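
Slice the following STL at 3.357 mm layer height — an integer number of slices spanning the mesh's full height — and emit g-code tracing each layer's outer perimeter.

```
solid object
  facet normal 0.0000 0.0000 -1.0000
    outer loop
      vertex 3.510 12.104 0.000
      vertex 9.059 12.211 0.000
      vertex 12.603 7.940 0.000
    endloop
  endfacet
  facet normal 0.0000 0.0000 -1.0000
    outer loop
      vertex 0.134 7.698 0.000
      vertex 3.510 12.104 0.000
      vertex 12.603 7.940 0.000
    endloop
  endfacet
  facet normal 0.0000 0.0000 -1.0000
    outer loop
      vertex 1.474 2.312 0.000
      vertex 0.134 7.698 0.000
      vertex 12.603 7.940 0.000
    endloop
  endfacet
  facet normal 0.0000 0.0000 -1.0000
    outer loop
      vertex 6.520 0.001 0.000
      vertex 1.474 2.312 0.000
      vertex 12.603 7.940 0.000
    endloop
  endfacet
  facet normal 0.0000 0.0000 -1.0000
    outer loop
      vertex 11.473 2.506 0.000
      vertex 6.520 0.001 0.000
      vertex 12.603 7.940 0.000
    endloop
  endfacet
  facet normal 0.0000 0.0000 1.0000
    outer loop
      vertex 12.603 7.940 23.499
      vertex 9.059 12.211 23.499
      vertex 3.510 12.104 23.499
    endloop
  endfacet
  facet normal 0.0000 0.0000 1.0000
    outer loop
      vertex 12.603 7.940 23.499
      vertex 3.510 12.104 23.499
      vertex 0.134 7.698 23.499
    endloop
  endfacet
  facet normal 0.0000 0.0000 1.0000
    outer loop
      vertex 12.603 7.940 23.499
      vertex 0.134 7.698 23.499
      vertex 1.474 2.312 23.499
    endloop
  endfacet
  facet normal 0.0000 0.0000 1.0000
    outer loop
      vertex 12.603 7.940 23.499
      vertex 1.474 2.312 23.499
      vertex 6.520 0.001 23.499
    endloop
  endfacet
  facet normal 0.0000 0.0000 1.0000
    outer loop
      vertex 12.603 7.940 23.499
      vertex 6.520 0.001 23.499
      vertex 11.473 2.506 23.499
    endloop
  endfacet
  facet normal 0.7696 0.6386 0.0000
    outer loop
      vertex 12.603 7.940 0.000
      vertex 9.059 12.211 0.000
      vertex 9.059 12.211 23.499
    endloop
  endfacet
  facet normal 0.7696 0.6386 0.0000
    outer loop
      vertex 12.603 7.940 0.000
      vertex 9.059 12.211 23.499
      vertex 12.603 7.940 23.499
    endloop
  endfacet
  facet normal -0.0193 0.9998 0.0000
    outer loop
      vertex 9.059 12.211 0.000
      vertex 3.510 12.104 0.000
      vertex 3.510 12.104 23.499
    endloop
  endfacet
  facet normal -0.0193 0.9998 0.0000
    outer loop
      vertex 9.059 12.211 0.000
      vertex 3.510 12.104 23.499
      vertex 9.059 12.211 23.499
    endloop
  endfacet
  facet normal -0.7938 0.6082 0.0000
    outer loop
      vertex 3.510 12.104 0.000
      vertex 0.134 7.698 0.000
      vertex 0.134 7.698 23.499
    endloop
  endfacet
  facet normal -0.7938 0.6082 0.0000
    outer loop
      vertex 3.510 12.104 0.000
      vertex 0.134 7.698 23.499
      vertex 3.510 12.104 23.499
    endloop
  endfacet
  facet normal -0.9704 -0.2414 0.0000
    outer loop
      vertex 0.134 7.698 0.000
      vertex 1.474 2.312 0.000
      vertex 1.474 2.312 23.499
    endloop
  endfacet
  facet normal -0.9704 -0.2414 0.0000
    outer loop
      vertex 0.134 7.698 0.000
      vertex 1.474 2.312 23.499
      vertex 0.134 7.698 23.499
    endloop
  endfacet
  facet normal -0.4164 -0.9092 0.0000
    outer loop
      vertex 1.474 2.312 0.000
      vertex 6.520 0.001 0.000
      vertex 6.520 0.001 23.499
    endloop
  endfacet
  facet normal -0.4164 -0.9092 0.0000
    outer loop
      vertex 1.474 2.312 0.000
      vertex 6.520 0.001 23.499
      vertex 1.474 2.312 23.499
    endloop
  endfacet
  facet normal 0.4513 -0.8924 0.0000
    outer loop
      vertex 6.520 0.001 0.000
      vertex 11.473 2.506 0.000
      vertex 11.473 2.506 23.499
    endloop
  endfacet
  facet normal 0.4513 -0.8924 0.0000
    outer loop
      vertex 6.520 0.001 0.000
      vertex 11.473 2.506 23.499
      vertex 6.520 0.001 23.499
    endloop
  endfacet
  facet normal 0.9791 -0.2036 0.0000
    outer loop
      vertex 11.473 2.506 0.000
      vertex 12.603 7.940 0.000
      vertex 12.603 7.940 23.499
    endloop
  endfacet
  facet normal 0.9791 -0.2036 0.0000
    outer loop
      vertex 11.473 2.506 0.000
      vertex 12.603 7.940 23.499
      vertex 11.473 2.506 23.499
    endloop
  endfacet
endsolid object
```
; perimeter-only toolpath
G21 ; units = mm
G90 ; absolute positioning
G28 ; home
; layer 1
G0 Z3.357
G0 X12.603 Y7.940
G1 X9.059 Y12.211
G1 X3.510 Y12.104
G1 X0.134 Y7.698
G1 X1.474 Y2.312
G1 X6.520 Y0.001
G1 X11.473 Y2.506
G1 X12.603 Y7.940
; layer 2
G0 Z6.714
G0 X12.603 Y7.940
G1 X9.059 Y12.211
G1 X3.510 Y12.104
G1 X0.134 Y7.698
G1 X1.474 Y2.312
G1 X6.520 Y0.001
G1 X11.473 Y2.506
G1 X12.603 Y7.940
; layer 3
G0 Z10.071
G0 X12.603 Y7.940
G1 X9.059 Y12.211
G1 X3.510 Y12.104
G1 X0.134 Y7.698
G1 X1.474 Y2.312
G1 X6.520 Y0.001
G1 X11.473 Y2.506
G1 X12.603 Y7.940
; layer 4
G0 Z13.428
G0 X12.603 Y7.940
G1 X9.059 Y12.211
G1 X3.510 Y12.104
G1 X0.134 Y7.698
G1 X1.474 Y2.312
G1 X6.520 Y0.001
G1 X11.473 Y2.506
G1 X12.603 Y7.940
; layer 5
G0 Z16.785
G0 X12.603 Y7.940
G1 X9.059 Y12.211
G1 X3.510 Y12.104
G1 X0.134 Y7.698
G1 X1.474 Y2.312
G1 X6.520 Y0.001
G1 X11.473 Y2.506
G1 X12.603 Y7.940
; layer 6
G0 Z20.142
G0 X12.603 Y7.940
G1 X9.059 Y12.211
G1 X3.510 Y12.104
G1 X0.134 Y7.698
G1 X1.474 Y2.312
G1 X6.520 Y0.001
G1 X11.473 Y2.506
G1 X12.603 Y7.940
; layer 7
G0 Z23.499
G0 X12.603 Y7.940
G1 X9.059 Y12.211
G1 X3.510 Y12.104
G1 X0.134 Y7.698
G1 X1.474 Y2.312
G1 X6.520 Y0.001
G1 X11.473 Y2.506
G1 X12.603 Y7.940
M2 ; end

The solid is a regular 7-sided prism (a cylinder approximated with 7 flat sides), circumscribed radius ≈ 6.4 mm, height ≈ 23.5 mm. Slicing at Δz = 3.357 mm — 7 equal slices spanning the solid's height, so layer i sits at z = i·h/7 — gives 7 non-empty perimeters. Each is a 7-segment closed polygon; G0 lifts to the layer z and rapids to the start vertex, then G1 traces the edges.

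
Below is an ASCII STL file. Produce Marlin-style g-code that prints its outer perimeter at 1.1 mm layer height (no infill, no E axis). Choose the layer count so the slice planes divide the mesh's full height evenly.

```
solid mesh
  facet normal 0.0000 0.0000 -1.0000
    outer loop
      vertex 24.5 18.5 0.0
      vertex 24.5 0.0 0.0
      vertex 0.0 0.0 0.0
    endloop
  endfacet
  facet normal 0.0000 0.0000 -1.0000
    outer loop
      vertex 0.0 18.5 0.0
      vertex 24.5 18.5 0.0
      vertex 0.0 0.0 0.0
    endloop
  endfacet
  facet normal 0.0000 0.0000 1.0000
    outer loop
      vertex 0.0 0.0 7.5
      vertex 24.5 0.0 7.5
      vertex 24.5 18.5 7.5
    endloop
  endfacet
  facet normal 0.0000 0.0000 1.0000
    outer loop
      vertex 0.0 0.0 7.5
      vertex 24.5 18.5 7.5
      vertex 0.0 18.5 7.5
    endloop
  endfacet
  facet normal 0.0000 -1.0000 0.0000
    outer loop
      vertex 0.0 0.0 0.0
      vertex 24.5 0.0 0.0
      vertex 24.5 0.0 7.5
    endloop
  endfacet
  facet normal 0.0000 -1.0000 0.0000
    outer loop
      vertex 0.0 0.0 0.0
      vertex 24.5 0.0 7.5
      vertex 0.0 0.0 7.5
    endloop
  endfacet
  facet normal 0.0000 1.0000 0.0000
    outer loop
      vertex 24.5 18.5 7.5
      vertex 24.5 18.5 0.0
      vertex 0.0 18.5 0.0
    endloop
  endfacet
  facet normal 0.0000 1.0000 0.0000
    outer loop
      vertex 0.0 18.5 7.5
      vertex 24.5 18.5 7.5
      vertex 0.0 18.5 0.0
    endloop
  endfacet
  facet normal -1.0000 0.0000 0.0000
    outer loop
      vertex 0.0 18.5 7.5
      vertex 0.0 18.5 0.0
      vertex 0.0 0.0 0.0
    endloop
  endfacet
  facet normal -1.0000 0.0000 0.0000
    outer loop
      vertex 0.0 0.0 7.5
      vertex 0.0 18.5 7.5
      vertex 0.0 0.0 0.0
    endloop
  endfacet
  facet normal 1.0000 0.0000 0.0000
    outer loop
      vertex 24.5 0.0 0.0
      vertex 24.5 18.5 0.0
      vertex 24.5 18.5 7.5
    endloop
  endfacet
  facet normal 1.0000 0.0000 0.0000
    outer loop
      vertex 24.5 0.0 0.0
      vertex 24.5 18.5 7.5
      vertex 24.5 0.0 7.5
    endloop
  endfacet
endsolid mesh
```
; perimeter-only toolpath
G21 ; units = mm
G90 ; absolute positioning
G28 ; home
; layer 1
G0 Z1.1
G0 X0.0 Y0.0
G1 X24.5 Y0.0
G1 X24.5 Y18.5
G1 X0.0 Y18.5
G1 X0.0 Y0.0
; layer 2
G0 Z2.1
G0 X0.0 Y0.0
G1 X24.5 Y0.0
G1 X24.5 Y18.5
G1 X0.0 Y18.5
G1 X0.0 Y0.0
; layer 3
G0 Z3.2
G0 X0.0 Y0.0
G1 X24.5 Y0.0
G1 X24.5 Y18.5
G1 X0.0 Y18.5
G1 X0.0 Y0.0
; layer 4
G0 Z4.3
G0 X0.0 Y0.0
G1 X24.5 Y0.0
G1 X24.5 Y18.5
G1 X0.0 Y18.5
G1 X0.0 Y0.0
; layer 5
G0 Z5.4
G0 X0.0 Y0.0
G1 X24.5 Y0.0
G1 X24.5 Y18.5
G1 X0.0 Y18.5
G1 X0.0 Y0.0
; layer 6
G0 Z6.4
G0 X0.0 Y0.0
G1 X24.5 Y0.0
G1 X24.5 Y18.5
G1 X0.0 Y18.5
G1 X0.0 Y0.0
; layer 7
G0 Z7.5
G0 X0.0 Y0.0
G1 X24.5 Y0.0
G1 X24.5 Y18.5
G1 X0.0 Y18.5
G1 X0.0 Y0.0
M2 ; end

The solid is a rectangular box, roughly 24.5 × 18.5 mm footprint and 7.5 mm tall. Slicing at Δz = 1.1 mm — 7 equal slices spanning the solid's height, so layer i sits at z = i·h/7 — gives 7 non-empty perimeters. Each is a 4-segment closed polygon; G0 lifts to the layer z and rapids to the start vertex, then G1 traces the edges.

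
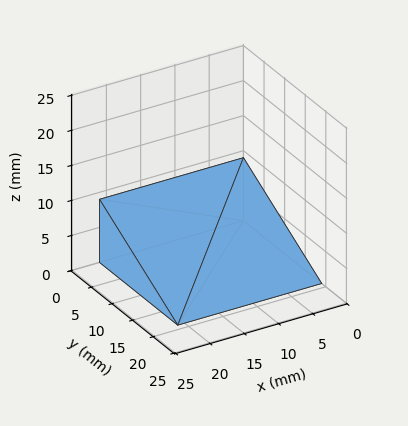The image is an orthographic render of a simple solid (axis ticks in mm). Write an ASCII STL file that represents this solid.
Reading the render: the shape is a wedge (ramp): 21 × 19 mm base, rising to 9 mm along the y=0 edge and sloping linearly to z=0 at y=19 (dimensions read to the nearest mm from the axis ticks). For the STL, each face is triangulated and given an outward normal.

solid part
  facet normal 0.0000 0.0000 -1.0000
    outer loop
      vertex 21.0 19.0 0.0
      vertex 21.0 0.0 0.0
      vertex 0.0 0.0 0.0
    endloop
  endfacet
  facet normal 0.0000 0.0000 -1.0000
    outer loop
      vertex 0.0 19.0 0.0
      vertex 21.0 19.0 0.0
      vertex 0.0 0.0 0.0
    endloop
  endfacet
  facet normal 0.0000 -1.0000 0.0000
    outer loop
      vertex 0.0 0.0 0.0
      vertex 21.0 0.0 0.0
      vertex 21.0 0.0 9.0
    endloop
  endfacet
  facet normal 0.0000 -1.0000 0.0000
    outer loop
      vertex 0.0 0.0 0.0
      vertex 21.0 0.0 9.0
      vertex 0.0 0.0 9.0
    endloop
  endfacet
  facet normal 0.0000 0.4281 0.9037
    outer loop
      vertex 0.0 0.0 9.0
      vertex 21.0 0.0 9.0
      vertex 21.0 19.0 0.0
    endloop
  endfacet
  facet normal 0.0000 0.4281 0.9037
    outer loop
      vertex 0.0 0.0 9.0
      vertex 21.0 19.0 0.0
      vertex 0.0 19.0 0.0
    endloop
  endfacet
  facet normal -1.0000 0.0000 0.0000
    outer loop
      vertex 0.0 0.0 9.0
      vertex 0.0 19.0 0.0
      vertex 0.0 0.0 0.0
    endloop
  endfacet
  facet normal 1.0000 0.0000 0.0000
    outer loop
      vertex 21.0 0.0 0.0
      vertex 21.0 19.0 0.0
      vertex 21.0 0.0 9.0
    endloop
  endfacet
endsolid part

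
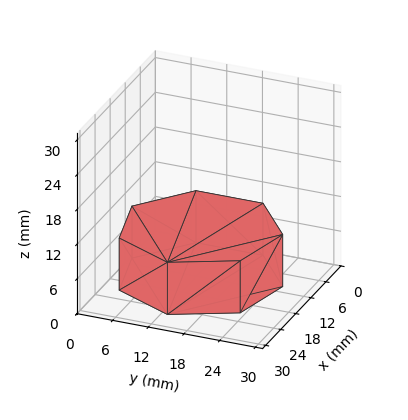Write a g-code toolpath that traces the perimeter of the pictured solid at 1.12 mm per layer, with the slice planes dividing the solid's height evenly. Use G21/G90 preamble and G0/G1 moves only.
Reading the render: the shape is a regular 7-sided prism (a cylinder approximated with 7 flat sides), circumscribed radius ≈ 13 mm, height ≈ 9 mm (dimensions read to the nearest mm from the axis ticks). For the g-code, the solid's height is divided into equal slices at the stated Δz and each level perimeter traced with G1 moves after a G0 lift.

; perimeter-only toolpath
G21 ; units = mm
G90 ; absolute positioning
G28 ; home
; layer 1
G0 Z1.12
G0 X26.00 Y13.00
G1 X21.11 Y23.16
G1 X10.11 Y25.67
G1 X1.29 Y18.64
G1 X1.29 Y7.36
G1 X10.11 Y0.33
G1 X21.11 Y2.84
G1 X26.00 Y13.00
; layer 2
G0 Z2.25
G0 X26.00 Y13.00
G1 X21.11 Y23.16
G1 X10.11 Y25.67
G1 X1.29 Y18.64
G1 X1.29 Y7.36
G1 X10.11 Y0.33
G1 X21.11 Y2.84
G1 X26.00 Y13.00
; layer 3
G0 Z3.38
G0 X26.00 Y13.00
G1 X21.11 Y23.16
G1 X10.11 Y25.67
G1 X1.29 Y18.64
G1 X1.29 Y7.36
G1 X10.11 Y0.33
G1 X21.11 Y2.84
G1 X26.00 Y13.00
; layer 4
G0 Z4.50
G0 X26.00 Y13.00
G1 X21.11 Y23.16
G1 X10.11 Y25.67
G1 X1.29 Y18.64
G1 X1.29 Y7.36
G1 X10.11 Y0.33
G1 X21.11 Y2.84
G1 X26.00 Y13.00
; layer 5
G0 Z5.62
G0 X26.00 Y13.00
G1 X21.11 Y23.16
G1 X10.11 Y25.67
G1 X1.29 Y18.64
G1 X1.29 Y7.36
G1 X10.11 Y0.33
G1 X21.11 Y2.84
G1 X26.00 Y13.00
; layer 6
G0 Z6.75
G0 X26.00 Y13.00
G1 X21.11 Y23.16
G1 X10.11 Y25.67
G1 X1.29 Y18.64
G1 X1.29 Y7.36
G1 X10.11 Y0.33
G1 X21.11 Y2.84
G1 X26.00 Y13.00
; layer 7
G0 Z7.88
G0 X26.00 Y13.00
G1 X21.11 Y23.16
G1 X10.11 Y25.67
G1 X1.29 Y18.64
G1 X1.29 Y7.36
G1 X10.11 Y0.33
G1 X21.11 Y2.84
G1 X26.00 Y13.00
; layer 8
G0 Z9.00
G0 X26.00 Y13.00
G1 X21.11 Y23.16
G1 X10.11 Y25.67
G1 X1.29 Y18.64
G1 X1.29 Y7.36
G1 X10.11 Y0.33
G1 X21.11 Y2.84
G1 X26.00 Y13.00
M2 ; end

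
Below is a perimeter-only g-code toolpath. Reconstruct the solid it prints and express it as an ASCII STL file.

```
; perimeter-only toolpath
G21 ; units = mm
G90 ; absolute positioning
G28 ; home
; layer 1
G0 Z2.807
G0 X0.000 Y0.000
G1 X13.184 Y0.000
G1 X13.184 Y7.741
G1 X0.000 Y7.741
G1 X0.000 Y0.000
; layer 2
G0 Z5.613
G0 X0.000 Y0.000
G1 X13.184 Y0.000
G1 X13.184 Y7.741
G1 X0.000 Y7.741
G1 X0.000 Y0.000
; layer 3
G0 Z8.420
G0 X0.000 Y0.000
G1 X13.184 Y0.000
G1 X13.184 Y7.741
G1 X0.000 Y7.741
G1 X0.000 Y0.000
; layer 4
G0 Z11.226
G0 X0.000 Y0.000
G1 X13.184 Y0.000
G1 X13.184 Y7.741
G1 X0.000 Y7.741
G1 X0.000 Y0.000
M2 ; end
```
solid part
  facet normal 0.0000 0.0000 -1.0000
    outer loop
      vertex 13.184 7.741 0.000
      vertex 13.184 0.000 0.000
      vertex 0.000 0.000 0.000
    endloop
  endfacet
  facet normal 0.0000 0.0000 -1.0000
    outer loop
      vertex 0.000 7.741 0.000
      vertex 13.184 7.741 0.000
      vertex 0.000 0.000 0.000
    endloop
  endfacet
  facet normal 0.0000 0.0000 1.0000
    outer loop
      vertex 0.000 0.000 11.226
      vertex 13.184 0.000 11.226
      vertex 13.184 7.741 11.226
    endloop
  endfacet
  facet normal 0.0000 0.0000 1.0000
    outer loop
      vertex 0.000 0.000 11.226
      vertex 13.184 7.741 11.226
      vertex 0.000 7.741 11.226
    endloop
  endfacet
  facet normal 0.0000 -1.0000 0.0000
    outer loop
      vertex 0.000 0.000 0.000
      vertex 13.184 0.000 0.000
      vertex 13.184 0.000 11.226
    endloop
  endfacet
  facet normal 0.0000 -1.0000 0.0000
    outer loop
      vertex 0.000 0.000 0.000
      vertex 13.184 0.000 11.226
      vertex 0.000 0.000 11.226
    endloop
  endfacet
  facet normal 0.0000 1.0000 0.0000
    outer loop
      vertex 13.184 7.741 11.226
      vertex 13.184 7.741 0.000
      vertex 0.000 7.741 0.000
    endloop
  endfacet
  facet normal 0.0000 1.0000 0.0000
    outer loop
      vertex 0.000 7.741 11.226
      vertex 13.184 7.741 11.226
      vertex 0.000 7.741 0.000
    endloop
  endfacet
  facet normal -1.0000 0.0000 0.0000
    outer loop
      vertex 0.000 7.741 11.226
      vertex 0.000 7.741 0.000
      vertex 0.000 0.000 0.000
    endloop
  endfacet
  facet normal -1.0000 0.0000 0.0000
    outer loop
      vertex 0.000 0.000 11.226
      vertex 0.000 7.741 11.226
      vertex 0.000 0.000 0.000
    endloop
  endfacet
  facet normal 1.0000 0.0000 0.0000
    outer loop
      vertex 13.184 0.000 0.000
      vertex 13.184 7.741 0.000
      vertex 13.184 7.741 11.226
    endloop
  endfacet
  facet normal 1.0000 0.0000 0.0000
    outer loop
      vertex 13.184 0.000 0.000
      vertex 13.184 7.741 11.226
      vertex 13.184 0.000 11.226
    endloop
  endfacet
endsolid part

The G0 Z moves step by Δz≈2.807 mm. Every layer's G1 loop is the same polygon, so the solid is a straight extrusion of it from z=0 to z≈11.2. Closing with flat bottom and top caps and triangulating gives 12 facets — a rectangular box, roughly 13.2 × 7.74 mm footprint and 11.2 mm tall.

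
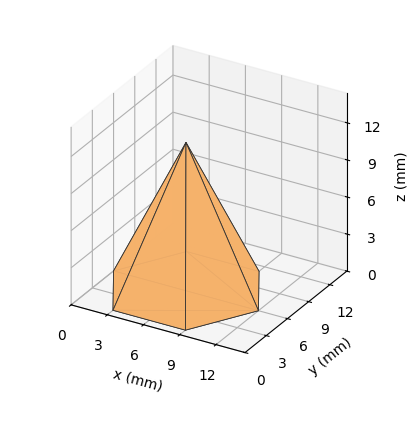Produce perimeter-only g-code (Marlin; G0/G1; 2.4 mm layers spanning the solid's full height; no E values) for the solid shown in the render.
Reading the render: the shape is a regular 6-sided pyramid, base circumscribed radius ≈ 6 mm, apex at z ≈ 12 mm (dimensions read to the nearest mm from the axis ticks). For the g-code, the solid's height is divided into equal slices at the stated Δz and each level perimeter traced with G1 moves after a G0 lift.

; perimeter-only toolpath
G21 ; units = mm
G90 ; absolute positioning
G28 ; home
; layer 1
G0 Z2.4
G0 X10.8 Y6.0
G1 X8.4 Y10.2
G1 X3.6 Y10.2
G1 X1.2 Y6.0
G1 X3.6 Y1.8
G1 X8.4 Y1.8
G1 X10.8 Y6.0
; layer 2
G0 Z4.8
G0 X9.6 Y6.0
G1 X7.8 Y9.1
G1 X4.2 Y9.1
G1 X2.4 Y6.0
G1 X4.2 Y2.9
G1 X7.8 Y2.9
G1 X9.6 Y6.0
; layer 3
G0 Z7.2
G0 X8.4 Y6.0
G1 X7.2 Y8.1
G1 X4.8 Y8.1
G1 X3.6 Y6.0
G1 X4.8 Y3.9
G1 X7.2 Y3.9
G1 X8.4 Y6.0
; layer 4
G0 Z9.6
G0 X7.2 Y6.0
G1 X6.6 Y7.0
G1 X5.4 Y7.0
G1 X4.8 Y6.0
G1 X5.4 Y5.0
G1 X6.6 Y5.0
G1 X7.2 Y6.0
M2 ; end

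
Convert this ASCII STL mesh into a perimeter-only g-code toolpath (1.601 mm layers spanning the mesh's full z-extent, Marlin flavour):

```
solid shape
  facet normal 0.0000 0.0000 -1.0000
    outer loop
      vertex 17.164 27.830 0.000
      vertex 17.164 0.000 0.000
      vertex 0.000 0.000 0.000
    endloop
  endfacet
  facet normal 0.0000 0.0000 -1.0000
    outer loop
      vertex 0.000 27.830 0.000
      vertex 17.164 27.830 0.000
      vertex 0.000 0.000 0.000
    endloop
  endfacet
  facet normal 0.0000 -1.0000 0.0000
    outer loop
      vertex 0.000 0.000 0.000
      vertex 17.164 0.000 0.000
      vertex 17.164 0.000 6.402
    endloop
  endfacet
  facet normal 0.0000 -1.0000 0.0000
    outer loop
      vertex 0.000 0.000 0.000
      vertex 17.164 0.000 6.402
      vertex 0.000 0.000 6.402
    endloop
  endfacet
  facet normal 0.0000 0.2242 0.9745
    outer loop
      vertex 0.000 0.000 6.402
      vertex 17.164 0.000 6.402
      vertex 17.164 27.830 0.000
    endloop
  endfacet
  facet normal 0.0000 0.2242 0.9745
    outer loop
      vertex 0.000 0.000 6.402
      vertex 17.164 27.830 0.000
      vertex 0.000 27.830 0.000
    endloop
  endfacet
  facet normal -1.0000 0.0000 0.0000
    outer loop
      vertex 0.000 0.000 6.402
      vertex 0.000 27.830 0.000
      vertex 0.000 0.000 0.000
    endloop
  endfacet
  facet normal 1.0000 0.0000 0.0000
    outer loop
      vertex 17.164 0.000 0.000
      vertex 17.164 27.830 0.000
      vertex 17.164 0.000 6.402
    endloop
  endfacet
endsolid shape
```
; perimeter-only toolpath
G21 ; units = mm
G90 ; absolute positioning
G28 ; home
; layer 1
G0 Z1.601
G0 X0.000 Y0.000
G1 X17.164 Y0.000
G1 X17.164 Y20.872
G1 X0.000 Y20.872
G1 X0.000 Y0.000
; layer 2
G0 Z3.201
G0 X0.000 Y0.000
G1 X17.164 Y0.000
G1 X17.164 Y13.915
G1 X0.000 Y13.915
G1 X0.000 Y0.000
; layer 3
G0 Z4.801
G0 X0.000 Y0.000
G1 X17.164 Y0.000
G1 X17.164 Y6.957
G1 X0.000 Y6.957
G1 X0.000 Y0.000
M2 ; end

The solid is a wedge (ramp): 17.2 × 27.8 mm base, rising to 6.4 mm along the y=0 edge and sloping linearly to z=0 at y=27.8. Slicing at Δz = 1.601 mm — 4 equal slices spanning the solid's height, so layer i sits at z = i·h/4 — gives 3 non-empty perimeters. Each is a 4-segment closed polygon; G0 lifts to the layer z and rapids to the start vertex, then G1 traces the edges. The cross-section shrinks linearly with z (the slice at the apex is degenerate and omitted).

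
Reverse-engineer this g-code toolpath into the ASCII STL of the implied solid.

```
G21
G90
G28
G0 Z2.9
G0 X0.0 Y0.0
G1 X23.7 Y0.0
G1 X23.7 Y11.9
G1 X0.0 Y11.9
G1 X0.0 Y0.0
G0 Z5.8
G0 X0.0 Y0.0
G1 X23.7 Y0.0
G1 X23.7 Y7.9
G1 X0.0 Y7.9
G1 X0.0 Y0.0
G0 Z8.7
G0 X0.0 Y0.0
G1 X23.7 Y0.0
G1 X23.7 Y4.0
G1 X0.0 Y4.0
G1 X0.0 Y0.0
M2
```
solid part
  facet normal 0.0000 0.0000 -1.0000
    outer loop
      vertex 23.7 15.8 0.0
      vertex 23.7 0.0 0.0
      vertex 0.0 0.0 0.0
    endloop
  endfacet
  facet normal 0.0000 0.0000 -1.0000
    outer loop
      vertex 0.0 15.8 0.0
      vertex 23.7 15.8 0.0
      vertex 0.0 0.0 0.0
    endloop
  endfacet
  facet normal 0.0000 -1.0000 0.0000
    outer loop
      vertex 0.0 0.0 0.0
      vertex 23.7 0.0 0.0
      vertex 23.7 0.0 11.6
    endloop
  endfacet
  facet normal 0.0000 -1.0000 0.0000
    outer loop
      vertex 0.0 0.0 0.0
      vertex 23.7 0.0 11.6
      vertex 0.0 0.0 11.6
    endloop
  endfacet
  facet normal 0.0000 0.5918 0.8061
    outer loop
      vertex 0.0 0.0 11.6
      vertex 23.7 0.0 11.6
      vertex 23.7 15.8 0.0
    endloop
  endfacet
  facet normal 0.0000 0.5918 0.8061
    outer loop
      vertex 0.0 0.0 11.6
      vertex 23.7 15.8 0.0
      vertex 0.0 15.8 0.0
    endloop
  endfacet
  facet normal -1.0000 0.0000 0.0000
    outer loop
      vertex 0.0 0.0 11.6
      vertex 0.0 15.8 0.0
      vertex 0.0 0.0 0.0
    endloop
  endfacet
  facet normal 1.0000 0.0000 0.0000
    outer loop
      vertex 23.7 0.0 0.0
      vertex 23.7 15.8 0.0
      vertex 23.7 0.0 11.6
    endloop
  endfacet
endsolid part

The G0 Z moves step by Δz≈2.9 mm. The G1 loops shrink linearly with z, so the solid tapers from its base footprint up to z≈11.6. Closing with a flat bottom cap and the tapered top and triangulating gives 8 facets — a wedge (ramp): 23.7 × 15.8 mm base, rising to 11.6 mm along the y=0 edge and sloping linearly to z=0 at y=15.8.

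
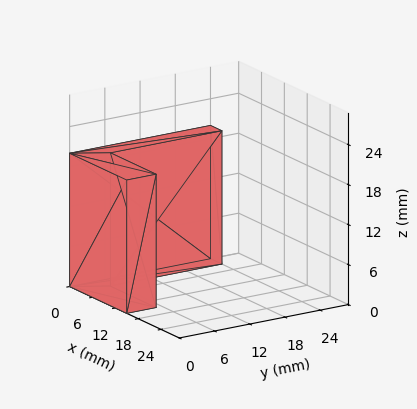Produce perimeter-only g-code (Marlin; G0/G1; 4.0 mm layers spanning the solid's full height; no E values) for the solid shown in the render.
Reading the render: the shape is an L-shaped prism: outer 15 × 24 mm, arm thicknesses ≈ 5 mm (horizontal) and 3 mm (vertical), extruded 20 mm in z (dimensions read to the nearest mm from the axis ticks). For the g-code, the solid's height is divided into equal slices at the stated Δz and each level perimeter traced with G1 moves after a G0 lift.

; perimeter-only toolpath
G21 ; units = mm
G90 ; absolute positioning
G28 ; home
; layer 1
G0 Z4.0
G0 X0.0 Y0.0
G1 X15.0 Y0.0
G1 X15.0 Y5.0
G1 X3.0 Y5.0
G1 X3.0 Y24.0
G1 X0.0 Y24.0
G1 X0.0 Y0.0
; layer 2
G0 Z8.0
G0 X0.0 Y0.0
G1 X15.0 Y0.0
G1 X15.0 Y5.0
G1 X3.0 Y5.0
G1 X3.0 Y24.0
G1 X0.0 Y24.0
G1 X0.0 Y0.0
; layer 3
G0 Z12.0
G0 X0.0 Y0.0
G1 X15.0 Y0.0
G1 X15.0 Y5.0
G1 X3.0 Y5.0
G1 X3.0 Y24.0
G1 X0.0 Y24.0
G1 X0.0 Y0.0
; layer 4
G0 Z16.0
G0 X0.0 Y0.0
G1 X15.0 Y0.0
G1 X15.0 Y5.0
G1 X3.0 Y5.0
G1 X3.0 Y24.0
G1 X0.0 Y24.0
G1 X0.0 Y0.0
; layer 5
G0 Z20.0
G0 X0.0 Y0.0
G1 X15.0 Y0.0
G1 X15.0 Y5.0
G1 X3.0 Y5.0
G1 X3.0 Y24.0
G1 X0.0 Y24.0
G1 X0.0 Y0.0
M2 ; end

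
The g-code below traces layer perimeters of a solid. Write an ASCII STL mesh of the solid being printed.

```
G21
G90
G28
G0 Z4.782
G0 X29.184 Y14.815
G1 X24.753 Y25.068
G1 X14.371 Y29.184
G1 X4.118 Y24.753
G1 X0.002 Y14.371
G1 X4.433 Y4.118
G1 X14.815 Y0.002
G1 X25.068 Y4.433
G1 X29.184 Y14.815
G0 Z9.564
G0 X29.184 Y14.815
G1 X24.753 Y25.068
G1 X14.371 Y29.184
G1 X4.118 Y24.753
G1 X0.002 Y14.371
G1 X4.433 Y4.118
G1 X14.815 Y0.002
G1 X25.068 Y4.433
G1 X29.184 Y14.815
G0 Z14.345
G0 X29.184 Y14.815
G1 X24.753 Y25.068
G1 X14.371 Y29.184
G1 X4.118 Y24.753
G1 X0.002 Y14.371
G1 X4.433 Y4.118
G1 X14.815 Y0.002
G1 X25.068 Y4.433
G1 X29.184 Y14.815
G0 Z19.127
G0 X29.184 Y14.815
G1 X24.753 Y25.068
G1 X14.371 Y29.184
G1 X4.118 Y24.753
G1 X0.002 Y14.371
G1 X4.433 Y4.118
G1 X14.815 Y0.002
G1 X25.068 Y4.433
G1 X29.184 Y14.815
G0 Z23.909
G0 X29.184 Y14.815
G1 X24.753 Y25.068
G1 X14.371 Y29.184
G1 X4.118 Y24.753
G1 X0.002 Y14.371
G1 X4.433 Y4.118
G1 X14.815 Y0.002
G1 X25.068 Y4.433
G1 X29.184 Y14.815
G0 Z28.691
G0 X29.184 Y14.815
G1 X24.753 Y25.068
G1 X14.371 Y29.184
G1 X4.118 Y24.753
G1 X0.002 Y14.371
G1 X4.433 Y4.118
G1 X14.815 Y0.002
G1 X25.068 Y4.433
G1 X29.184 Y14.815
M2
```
solid part
  facet normal 0.0000 0.0000 -1.0000
    outer loop
      vertex 14.371 29.184 0.000
      vertex 24.753 25.068 0.000
      vertex 29.184 14.815 0.000
    endloop
  endfacet
  facet normal 0.0000 0.0000 -1.0000
    outer loop
      vertex 4.118 24.753 0.000
      vertex 14.371 29.184 0.000
      vertex 29.184 14.815 0.000
    endloop
  endfacet
  facet normal 0.0000 0.0000 -1.0000
    outer loop
      vertex 0.002 14.371 0.000
      vertex 4.118 24.753 0.000
      vertex 29.184 14.815 0.000
    endloop
  endfacet
  facet normal 0.0000 0.0000 -1.0000
    outer loop
      vertex 4.433 4.118 0.000
      vertex 0.002 14.371 0.000
      vertex 29.184 14.815 0.000
    endloop
  endfacet
  facet normal 0.0000 0.0000 -1.0000
    outer loop
      vertex 14.815 0.002 0.000
      vertex 4.433 4.118 0.000
      vertex 29.184 14.815 0.000
    endloop
  endfacet
  facet normal 0.0000 0.0000 -1.0000
    outer loop
      vertex 25.068 4.433 0.000
      vertex 14.815 0.002 0.000
      vertex 29.184 14.815 0.000
    endloop
  endfacet
  facet normal 0.0000 0.0000 1.0000
    outer loop
      vertex 29.184 14.815 28.691
      vertex 24.753 25.068 28.691
      vertex 14.371 29.184 28.691
    endloop
  endfacet
  facet normal 0.0000 0.0000 1.0000
    outer loop
      vertex 29.184 14.815 28.691
      vertex 14.371 29.184 28.691
      vertex 4.118 24.753 28.691
    endloop
  endfacet
  facet normal 0.0000 0.0000 1.0000
    outer loop
      vertex 29.184 14.815 28.691
      vertex 4.118 24.753 28.691
      vertex 0.002 14.371 28.691
    endloop
  endfacet
  facet normal 0.0000 0.0000 1.0000
    outer loop
      vertex 29.184 14.815 28.691
      vertex 0.002 14.371 28.691
      vertex 4.433 4.118 28.691
    endloop
  endfacet
  facet normal 0.0000 0.0000 1.0000
    outer loop
      vertex 29.184 14.815 28.691
      vertex 4.433 4.118 28.691
      vertex 14.815 0.002 28.691
    endloop
  endfacet
  facet normal 0.0000 0.0000 1.0000
    outer loop
      vertex 29.184 14.815 28.691
      vertex 14.815 0.002 28.691
      vertex 25.068 4.433 28.691
    endloop
  endfacet
  facet normal 0.9179 0.3967 0.0000
    outer loop
      vertex 29.184 14.815 0.000
      vertex 24.753 25.068 0.000
      vertex 24.753 25.068 28.691
    endloop
  endfacet
  facet normal 0.9179 0.3967 0.0000
    outer loop
      vertex 29.184 14.815 0.000
      vertex 24.753 25.068 28.691
      vertex 29.184 14.815 28.691
    endloop
  endfacet
  facet normal 0.3685 0.9296 0.0000
    outer loop
      vertex 24.753 25.068 0.000
      vertex 14.371 29.184 0.000
      vertex 14.371 29.184 28.691
    endloop
  endfacet
  facet normal 0.3685 0.9296 0.0000
    outer loop
      vertex 24.753 25.068 0.000
      vertex 14.371 29.184 28.691
      vertex 24.753 25.068 28.691
    endloop
  endfacet
  facet normal -0.3967 0.9179 0.0000
    outer loop
      vertex 14.371 29.184 0.000
      vertex 4.118 24.753 0.000
      vertex 4.118 24.753 28.691
    endloop
  endfacet
  facet normal -0.3967 0.9179 0.0000
    outer loop
      vertex 14.371 29.184 0.000
      vertex 4.118 24.753 28.691
      vertex 14.371 29.184 28.691
    endloop
  endfacet
  facet normal -0.9296 0.3685 0.0000
    outer loop
      vertex 4.118 24.753 0.000
      vertex 0.002 14.371 0.000
      vertex 0.002 14.371 28.691
    endloop
  endfacet
  facet normal -0.9296 0.3685 0.0000
    outer loop
      vertex 4.118 24.753 0.000
      vertex 0.002 14.371 28.691
      vertex 4.118 24.753 28.691
    endloop
  endfacet
  facet normal -0.9179 -0.3967 0.0000
    outer loop
      vertex 0.002 14.371 0.000
      vertex 4.433 4.118 0.000
      vertex 4.433 4.118 28.691
    endloop
  endfacet
  facet normal -0.9179 -0.3967 0.0000
    outer loop
      vertex 0.002 14.371 0.000
      vertex 4.433 4.118 28.691
      vertex 0.002 14.371 28.691
    endloop
  endfacet
  facet normal -0.3685 -0.9296 0.0000
    outer loop
      vertex 4.433 4.118 0.000
      vertex 14.815 0.002 0.000
      vertex 14.815 0.002 28.691
    endloop
  endfacet
  facet normal -0.3685 -0.9296 0.0000
    outer loop
      vertex 4.433 4.118 0.000
      vertex 14.815 0.002 28.691
      vertex 4.433 4.118 28.691
    endloop
  endfacet
  facet normal 0.3967 -0.9179 0.0000
    outer loop
      vertex 14.815 0.002 0.000
      vertex 25.068 4.433 0.000
      vertex 25.068 4.433 28.691
    endloop
  endfacet
  facet normal 0.3967 -0.9179 0.0000
    outer loop
      vertex 14.815 0.002 0.000
      vertex 25.068 4.433 28.691
      vertex 14.815 0.002 28.691
    endloop
  endfacet
  facet normal 0.9296 -0.3685 0.0000
    outer loop
      vertex 25.068 4.433 0.000
      vertex 29.184 14.815 0.000
      vertex 29.184 14.815 28.691
    endloop
  endfacet
  facet normal 0.9296 -0.3685 0.0000
    outer loop
      vertex 25.068 4.433 0.000
      vertex 29.184 14.815 28.691
      vertex 25.068 4.433 28.691
    endloop
  endfacet
endsolid part

The G0 Z moves step by Δz≈4.782 mm. Every layer's G1 loop is the same polygon, so the solid is a straight extrusion of it from z=0 to z≈28.7. Closing with flat bottom and top caps and triangulating gives 28 facets — a regular 8-sided prism (a cylinder approximated with 8 flat sides), circumscribed radius ≈ 14.6 mm, height ≈ 28.7 mm.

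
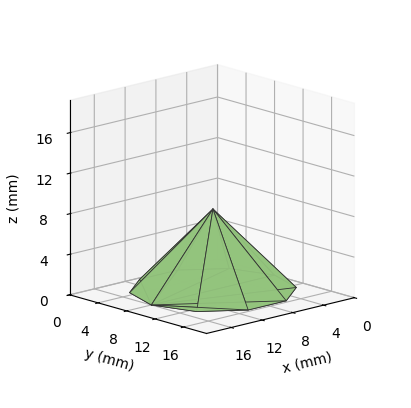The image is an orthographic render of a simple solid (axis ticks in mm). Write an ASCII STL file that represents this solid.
Reading the render: the shape is a regular 10-sided pyramid, base circumscribed radius ≈ 8 mm, apex at z ≈ 8 mm (dimensions read to the nearest mm from the axis ticks). For the STL, each face is triangulated and given an outward normal.

solid part
  facet normal 0.0000 0.0000 -1.0000
    outer loop
      vertex 10.47 15.61 0.00
      vertex 14.47 12.70 0.00
      vertex 16.00 8.00 0.00
    endloop
  endfacet
  facet normal 0.0000 0.0000 -1.0000
    outer loop
      vertex 5.53 15.61 0.00
      vertex 10.47 15.61 0.00
      vertex 16.00 8.00 0.00
    endloop
  endfacet
  facet normal 0.0000 0.0000 -1.0000
    outer loop
      vertex 1.53 12.70 0.00
      vertex 5.53 15.61 0.00
      vertex 16.00 8.00 0.00
    endloop
  endfacet
  facet normal 0.0000 0.0000 -1.0000
    outer loop
      vertex 0.00 8.00 0.00
      vertex 1.53 12.70 0.00
      vertex 16.00 8.00 0.00
    endloop
  endfacet
  facet normal 0.0000 0.0000 -1.0000
    outer loop
      vertex 1.53 3.30 0.00
      vertex 0.00 8.00 0.00
      vertex 16.00 8.00 0.00
    endloop
  endfacet
  facet normal 0.0000 0.0000 -1.0000
    outer loop
      vertex 5.53 0.39 0.00
      vertex 1.53 3.30 0.00
      vertex 16.00 8.00 0.00
    endloop
  endfacet
  facet normal 0.0000 0.0000 -1.0000
    outer loop
      vertex 10.47 0.39 0.00
      vertex 5.53 0.39 0.00
      vertex 16.00 8.00 0.00
    endloop
  endfacet
  facet normal 0.0000 0.0000 -1.0000
    outer loop
      vertex 14.47 3.30 0.00
      vertex 10.47 0.39 0.00
      vertex 16.00 8.00 0.00
    endloop
  endfacet
  facet normal 0.6891 0.2243 0.6891
    outer loop
      vertex 16.00 8.00 0.00
      vertex 14.47 12.70 0.00
      vertex 8.00 8.00 8.00
    endloop
  endfacet
  facet normal 0.4263 0.5860 0.6891
    outer loop
      vertex 14.47 12.70 0.00
      vertex 10.47 15.61 0.00
      vertex 8.00 8.00 8.00
    endloop
  endfacet
  facet normal 0.0000 0.7245 0.6892
    outer loop
      vertex 10.47 15.61 0.00
      vertex 5.53 15.61 0.00
      vertex 8.00 8.00 8.00
    endloop
  endfacet
  facet normal -0.4263 0.5860 0.6891
    outer loop
      vertex 5.53 15.61 0.00
      vertex 1.53 12.70 0.00
      vertex 8.00 8.00 8.00
    endloop
  endfacet
  facet normal -0.6891 0.2243 0.6891
    outer loop
      vertex 1.53 12.70 0.00
      vertex 0.00 8.00 0.00
      vertex 8.00 8.00 8.00
    endloop
  endfacet
  facet normal -0.6891 -0.2243 0.6891
    outer loop
      vertex 0.00 8.00 0.00
      vertex 1.53 3.30 0.00
      vertex 8.00 8.00 8.00
    endloop
  endfacet
  facet normal -0.4263 -0.5860 0.6891
    outer loop
      vertex 1.53 3.30 0.00
      vertex 5.53 0.39 0.00
      vertex 8.00 8.00 8.00
    endloop
  endfacet
  facet normal 0.0000 -0.7245 0.6892
    outer loop
      vertex 5.53 0.39 0.00
      vertex 10.47 0.39 0.00
      vertex 8.00 8.00 8.00
    endloop
  endfacet
  facet normal 0.4263 -0.5860 0.6891
    outer loop
      vertex 10.47 0.39 0.00
      vertex 14.47 3.30 0.00
      vertex 8.00 8.00 8.00
    endloop
  endfacet
  facet normal 0.6891 -0.2243 0.6891
    outer loop
      vertex 14.47 3.30 0.00
      vertex 16.00 8.00 0.00
      vertex 8.00 8.00 8.00
    endloop
  endfacet
endsolid part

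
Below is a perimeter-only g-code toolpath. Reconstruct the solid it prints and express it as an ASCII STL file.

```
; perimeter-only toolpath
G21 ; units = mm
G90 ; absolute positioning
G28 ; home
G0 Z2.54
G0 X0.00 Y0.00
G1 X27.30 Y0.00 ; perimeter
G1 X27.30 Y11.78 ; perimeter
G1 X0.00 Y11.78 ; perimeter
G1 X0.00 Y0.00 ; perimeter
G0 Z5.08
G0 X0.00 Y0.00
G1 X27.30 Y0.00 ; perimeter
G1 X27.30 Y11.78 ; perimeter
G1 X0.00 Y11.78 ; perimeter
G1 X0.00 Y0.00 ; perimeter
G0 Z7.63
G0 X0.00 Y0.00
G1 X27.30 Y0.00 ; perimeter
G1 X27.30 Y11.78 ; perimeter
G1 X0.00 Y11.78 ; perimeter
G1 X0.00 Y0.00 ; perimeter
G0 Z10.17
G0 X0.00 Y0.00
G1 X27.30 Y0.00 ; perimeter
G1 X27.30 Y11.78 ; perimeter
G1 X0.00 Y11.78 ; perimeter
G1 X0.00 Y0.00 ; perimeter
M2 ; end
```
solid part
  facet normal 0.0000 0.0000 -1.0000
    outer loop
      vertex 27.30 11.78 0.00
      vertex 27.30 0.00 0.00
      vertex 0.00 0.00 0.00
    endloop
  endfacet
  facet normal 0.0000 0.0000 -1.0000
    outer loop
      vertex 0.00 11.78 0.00
      vertex 27.30 11.78 0.00
      vertex 0.00 0.00 0.00
    endloop
  endfacet
  facet normal 0.0000 0.0000 1.0000
    outer loop
      vertex 0.00 0.00 10.17
      vertex 27.30 0.00 10.17
      vertex 27.30 11.78 10.17
    endloop
  endfacet
  facet normal 0.0000 0.0000 1.0000
    outer loop
      vertex 0.00 0.00 10.17
      vertex 27.30 11.78 10.17
      vertex 0.00 11.78 10.17
    endloop
  endfacet
  facet normal 0.0000 -1.0000 0.0000
    outer loop
      vertex 0.00 0.00 0.00
      vertex 27.30 0.00 0.00
      vertex 27.30 0.00 10.17
    endloop
  endfacet
  facet normal 0.0000 -1.0000 0.0000
    outer loop
      vertex 0.00 0.00 0.00
      vertex 27.30 0.00 10.17
      vertex 0.00 0.00 10.17
    endloop
  endfacet
  facet normal 0.0000 1.0000 0.0000
    outer loop
      vertex 27.30 11.78 10.17
      vertex 27.30 11.78 0.00
      vertex 0.00 11.78 0.00
    endloop
  endfacet
  facet normal 0.0000 1.0000 0.0000
    outer loop
      vertex 0.00 11.78 10.17
      vertex 27.30 11.78 10.17
      vertex 0.00 11.78 0.00
    endloop
  endfacet
  facet normal -1.0000 0.0000 0.0000
    outer loop
      vertex 0.00 11.78 10.17
      vertex 0.00 11.78 0.00
      vertex 0.00 0.00 0.00
    endloop
  endfacet
  facet normal -1.0000 0.0000 0.0000
    outer loop
      vertex 0.00 0.00 10.17
      vertex 0.00 11.78 10.17
      vertex 0.00 0.00 0.00
    endloop
  endfacet
  facet normal 1.0000 0.0000 0.0000
    outer loop
      vertex 27.30 0.00 0.00
      vertex 27.30 11.78 0.00
      vertex 27.30 11.78 10.17
    endloop
  endfacet
  facet normal 1.0000 0.0000 0.0000
    outer loop
      vertex 27.30 0.00 0.00
      vertex 27.30 11.78 10.17
      vertex 27.30 0.00 10.17
    endloop
  endfacet
endsolid part

The G0 Z moves step by Δz≈2.54 mm. Every layer's G1 loop is the same polygon, so the solid is a straight extrusion of it from z=0 to z≈10.2. Closing with flat bottom and top caps and triangulating gives 12 facets — a rectangular box, roughly 27.3 × 11.8 mm footprint and 10.2 mm tall.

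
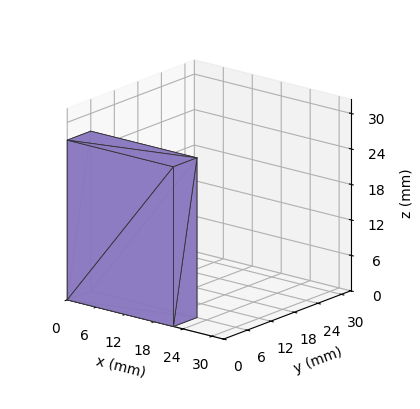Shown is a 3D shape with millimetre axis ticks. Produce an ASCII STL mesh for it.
Reading the render: the shape is a rectangular box, roughly 22 × 6 mm footprint and 27 mm tall (dimensions read to the nearest mm from the axis ticks). For the STL, each face is triangulated and given an outward normal.

solid part
  facet normal 0.0000 0.0000 -1.0000
    outer loop
      vertex 22.000 6.000 0.000
      vertex 22.000 0.000 0.000
      vertex 0.000 0.000 0.000
    endloop
  endfacet
  facet normal 0.0000 0.0000 -1.0000
    outer loop
      vertex 0.000 6.000 0.000
      vertex 22.000 6.000 0.000
      vertex 0.000 0.000 0.000
    endloop
  endfacet
  facet normal 0.0000 0.0000 1.0000
    outer loop
      vertex 0.000 0.000 27.000
      vertex 22.000 0.000 27.000
      vertex 22.000 6.000 27.000
    endloop
  endfacet
  facet normal 0.0000 0.0000 1.0000
    outer loop
      vertex 0.000 0.000 27.000
      vertex 22.000 6.000 27.000
      vertex 0.000 6.000 27.000
    endloop
  endfacet
  facet normal 0.0000 -1.0000 0.0000
    outer loop
      vertex 0.000 0.000 0.000
      vertex 22.000 0.000 0.000
      vertex 22.000 0.000 27.000
    endloop
  endfacet
  facet normal 0.0000 -1.0000 0.0000
    outer loop
      vertex 0.000 0.000 0.000
      vertex 22.000 0.000 27.000
      vertex 0.000 0.000 27.000
    endloop
  endfacet
  facet normal 0.0000 1.0000 0.0000
    outer loop
      vertex 22.000 6.000 27.000
      vertex 22.000 6.000 0.000
      vertex 0.000 6.000 0.000
    endloop
  endfacet
  facet normal 0.0000 1.0000 0.0000
    outer loop
      vertex 0.000 6.000 27.000
      vertex 22.000 6.000 27.000
      vertex 0.000 6.000 0.000
    endloop
  endfacet
  facet normal -1.0000 0.0000 0.0000
    outer loop
      vertex 0.000 6.000 27.000
      vertex 0.000 6.000 0.000
      vertex 0.000 0.000 0.000
    endloop
  endfacet
  facet normal -1.0000 0.0000 0.0000
    outer loop
      vertex 0.000 0.000 27.000
      vertex 0.000 6.000 27.000
      vertex 0.000 0.000 0.000
    endloop
  endfacet
  facet normal 1.0000 0.0000 0.0000
    outer loop
      vertex 22.000 0.000 0.000
      vertex 22.000 6.000 0.000
      vertex 22.000 6.000 27.000
    endloop
  endfacet
  facet normal 1.0000 0.0000 0.0000
    outer loop
      vertex 22.000 0.000 0.000
      vertex 22.000 6.000 27.000
      vertex 22.000 0.000 27.000
    endloop
  endfacet
endsolid part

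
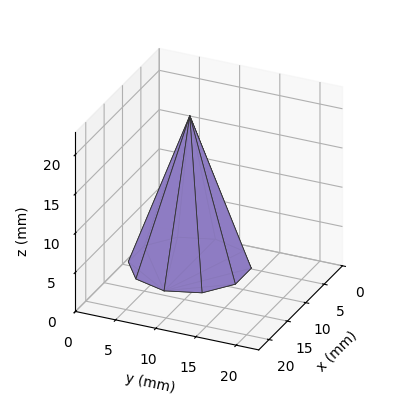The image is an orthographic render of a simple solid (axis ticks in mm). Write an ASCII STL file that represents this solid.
Reading the render: the shape is a regular 10-sided pyramid, base circumscribed radius ≈ 7 mm, apex at z ≈ 19 mm (dimensions read to the nearest mm from the axis ticks). For the STL, each face is triangulated and given an outward normal.

solid part
  facet normal 0.0000 0.0000 -1.0000
    outer loop
      vertex 9.163 13.657 0.000
      vertex 12.663 11.114 0.000
      vertex 14.000 7.000 0.000
    endloop
  endfacet
  facet normal 0.0000 0.0000 -1.0000
    outer loop
      vertex 4.837 13.657 0.000
      vertex 9.163 13.657 0.000
      vertex 14.000 7.000 0.000
    endloop
  endfacet
  facet normal 0.0000 0.0000 -1.0000
    outer loop
      vertex 1.337 11.114 0.000
      vertex 4.837 13.657 0.000
      vertex 14.000 7.000 0.000
    endloop
  endfacet
  facet normal 0.0000 0.0000 -1.0000
    outer loop
      vertex 0.000 7.000 0.000
      vertex 1.337 11.114 0.000
      vertex 14.000 7.000 0.000
    endloop
  endfacet
  facet normal 0.0000 0.0000 -1.0000
    outer loop
      vertex 1.337 2.886 0.000
      vertex 0.000 7.000 0.000
      vertex 14.000 7.000 0.000
    endloop
  endfacet
  facet normal 0.0000 0.0000 -1.0000
    outer loop
      vertex 4.837 0.343 0.000
      vertex 1.337 2.886 0.000
      vertex 14.000 7.000 0.000
    endloop
  endfacet
  facet normal 0.0000 0.0000 -1.0000
    outer loop
      vertex 9.163 0.343 0.000
      vertex 4.837 0.343 0.000
      vertex 14.000 7.000 0.000
    endloop
  endfacet
  facet normal 0.0000 0.0000 -1.0000
    outer loop
      vertex 12.663 2.886 0.000
      vertex 9.163 0.343 0.000
      vertex 14.000 7.000 0.000
    endloop
  endfacet
  facet normal 0.8975 0.2917 0.3307
    outer loop
      vertex 14.000 7.000 0.000
      vertex 12.663 11.114 0.000
      vertex 7.000 7.000 19.000
    endloop
  endfacet
  facet normal 0.5547 0.7635 0.3307
    outer loop
      vertex 12.663 11.114 0.000
      vertex 9.163 13.657 0.000
      vertex 7.000 7.000 19.000
    endloop
  endfacet
  facet normal 0.0000 0.9437 0.3307
    outer loop
      vertex 9.163 13.657 0.000
      vertex 4.837 13.657 0.000
      vertex 7.000 7.000 19.000
    endloop
  endfacet
  facet normal -0.5547 0.7635 0.3307
    outer loop
      vertex 4.837 13.657 0.000
      vertex 1.337 11.114 0.000
      vertex 7.000 7.000 19.000
    endloop
  endfacet
  facet normal -0.8975 0.2917 0.3307
    outer loop
      vertex 1.337 11.114 0.000
      vertex 0.000 7.000 0.000
      vertex 7.000 7.000 19.000
    endloop
  endfacet
  facet normal -0.8975 -0.2917 0.3307
    outer loop
      vertex 0.000 7.000 0.000
      vertex 1.337 2.886 0.000
      vertex 7.000 7.000 19.000
    endloop
  endfacet
  facet normal -0.5547 -0.7635 0.3307
    outer loop
      vertex 1.337 2.886 0.000
      vertex 4.837 0.343 0.000
      vertex 7.000 7.000 19.000
    endloop
  endfacet
  facet normal 0.0000 -0.9437 0.3307
    outer loop
      vertex 4.837 0.343 0.000
      vertex 9.163 0.343 0.000
      vertex 7.000 7.000 19.000
    endloop
  endfacet
  facet normal 0.5547 -0.7635 0.3307
    outer loop
      vertex 9.163 0.343 0.000
      vertex 12.663 2.886 0.000
      vertex 7.000 7.000 19.000
    endloop
  endfacet
  facet normal 0.8975 -0.2917 0.3307
    outer loop
      vertex 12.663 2.886 0.000
      vertex 14.000 7.000 0.000
      vertex 7.000 7.000 19.000
    endloop
  endfacet
endsolid part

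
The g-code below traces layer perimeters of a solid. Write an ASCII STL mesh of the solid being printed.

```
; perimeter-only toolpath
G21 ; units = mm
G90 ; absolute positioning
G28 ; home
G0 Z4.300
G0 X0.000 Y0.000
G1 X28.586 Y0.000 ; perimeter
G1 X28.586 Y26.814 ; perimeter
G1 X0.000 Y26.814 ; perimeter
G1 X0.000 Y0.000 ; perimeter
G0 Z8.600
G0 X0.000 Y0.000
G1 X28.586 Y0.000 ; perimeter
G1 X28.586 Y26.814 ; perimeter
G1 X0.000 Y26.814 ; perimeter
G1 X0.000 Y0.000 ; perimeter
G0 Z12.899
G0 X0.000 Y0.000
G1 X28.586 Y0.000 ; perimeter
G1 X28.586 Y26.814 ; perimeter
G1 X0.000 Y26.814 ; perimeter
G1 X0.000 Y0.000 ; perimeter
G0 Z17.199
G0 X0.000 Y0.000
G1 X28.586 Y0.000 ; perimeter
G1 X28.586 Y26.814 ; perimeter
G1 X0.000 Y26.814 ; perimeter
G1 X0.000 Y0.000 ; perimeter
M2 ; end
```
solid part
  facet normal 0.0000 0.0000 -1.0000
    outer loop
      vertex 28.586 26.814 0.000
      vertex 28.586 0.000 0.000
      vertex 0.000 0.000 0.000
    endloop
  endfacet
  facet normal 0.0000 0.0000 -1.0000
    outer loop
      vertex 0.000 26.814 0.000
      vertex 28.586 26.814 0.000
      vertex 0.000 0.000 0.000
    endloop
  endfacet
  facet normal 0.0000 0.0000 1.0000
    outer loop
      vertex 0.000 0.000 17.199
      vertex 28.586 0.000 17.199
      vertex 28.586 26.814 17.199
    endloop
  endfacet
  facet normal 0.0000 0.0000 1.0000
    outer loop
      vertex 0.000 0.000 17.199
      vertex 28.586 26.814 17.199
      vertex 0.000 26.814 17.199
    endloop
  endfacet
  facet normal 0.0000 -1.0000 0.0000
    outer loop
      vertex 0.000 0.000 0.000
      vertex 28.586 0.000 0.000
      vertex 28.586 0.000 17.199
    endloop
  endfacet
  facet normal 0.0000 -1.0000 0.0000
    outer loop
      vertex 0.000 0.000 0.000
      vertex 28.586 0.000 17.199
      vertex 0.000 0.000 17.199
    endloop
  endfacet
  facet normal 0.0000 1.0000 0.0000
    outer loop
      vertex 28.586 26.814 17.199
      vertex 28.586 26.814 0.000
      vertex 0.000 26.814 0.000
    endloop
  endfacet
  facet normal 0.0000 1.0000 0.0000
    outer loop
      vertex 0.000 26.814 17.199
      vertex 28.586 26.814 17.199
      vertex 0.000 26.814 0.000
    endloop
  endfacet
  facet normal -1.0000 0.0000 0.0000
    outer loop
      vertex 0.000 26.814 17.199
      vertex 0.000 26.814 0.000
      vertex 0.000 0.000 0.000
    endloop
  endfacet
  facet normal -1.0000 0.0000 0.0000
    outer loop
      vertex 0.000 0.000 17.199
      vertex 0.000 26.814 17.199
      vertex 0.000 0.000 0.000
    endloop
  endfacet
  facet normal 1.0000 0.0000 0.0000
    outer loop
      vertex 28.586 0.000 0.000
      vertex 28.586 26.814 0.000
      vertex 28.586 26.814 17.199
    endloop
  endfacet
  facet normal 1.0000 0.0000 0.0000
    outer loop
      vertex 28.586 0.000 0.000
      vertex 28.586 26.814 17.199
      vertex 28.586 0.000 17.199
    endloop
  endfacet
endsolid part

The G0 Z moves step by Δz≈4.300 mm. Every layer's G1 loop is the same polygon, so the solid is a straight extrusion of it from z=0 to z≈17.2. Closing with flat bottom and top caps and triangulating gives 12 facets — a rectangular box, roughly 28.6 × 26.8 mm footprint and 17.2 mm tall.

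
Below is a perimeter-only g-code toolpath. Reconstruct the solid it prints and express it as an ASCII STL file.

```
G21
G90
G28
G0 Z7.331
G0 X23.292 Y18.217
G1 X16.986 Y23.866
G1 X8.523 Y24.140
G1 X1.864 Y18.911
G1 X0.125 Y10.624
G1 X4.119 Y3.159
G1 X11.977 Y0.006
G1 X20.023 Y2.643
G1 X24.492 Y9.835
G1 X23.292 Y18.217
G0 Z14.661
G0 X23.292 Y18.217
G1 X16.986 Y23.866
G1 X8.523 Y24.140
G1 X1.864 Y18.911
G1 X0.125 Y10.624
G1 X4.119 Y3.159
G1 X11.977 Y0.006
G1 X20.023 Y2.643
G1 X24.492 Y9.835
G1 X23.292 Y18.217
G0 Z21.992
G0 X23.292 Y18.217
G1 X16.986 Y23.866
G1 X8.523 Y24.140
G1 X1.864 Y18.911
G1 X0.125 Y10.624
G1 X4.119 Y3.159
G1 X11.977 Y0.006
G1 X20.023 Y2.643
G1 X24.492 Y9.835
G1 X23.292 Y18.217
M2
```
solid part
  facet normal 0.0000 0.0000 -1.0000
    outer loop
      vertex 8.523 24.140 0.000
      vertex 16.986 23.866 0.000
      vertex 23.292 18.217 0.000
    endloop
  endfacet
  facet normal 0.0000 0.0000 -1.0000
    outer loop
      vertex 1.864 18.911 0.000
      vertex 8.523 24.140 0.000
      vertex 23.292 18.217 0.000
    endloop
  endfacet
  facet normal 0.0000 0.0000 -1.0000
    outer loop
      vertex 0.125 10.624 0.000
      vertex 1.864 18.911 0.000
      vertex 23.292 18.217 0.000
    endloop
  endfacet
  facet normal 0.0000 0.0000 -1.0000
    outer loop
      vertex 4.119 3.159 0.000
      vertex 0.125 10.624 0.000
      vertex 23.292 18.217 0.000
    endloop
  endfacet
  facet normal 0.0000 0.0000 -1.0000
    outer loop
      vertex 11.977 0.006 0.000
      vertex 4.119 3.159 0.000
      vertex 23.292 18.217 0.000
    endloop
  endfacet
  facet normal 0.0000 0.0000 -1.0000
    outer loop
      vertex 20.023 2.643 0.000
      vertex 11.977 0.006 0.000
      vertex 23.292 18.217 0.000
    endloop
  endfacet
  facet normal 0.0000 0.0000 -1.0000
    outer loop
      vertex 24.492 9.835 0.000
      vertex 20.023 2.643 0.000
      vertex 23.292 18.217 0.000
    endloop
  endfacet
  facet normal 0.0000 0.0000 1.0000
    outer loop
      vertex 23.292 18.217 21.992
      vertex 16.986 23.866 21.992
      vertex 8.523 24.140 21.992
    endloop
  endfacet
  facet normal 0.0000 0.0000 1.0000
    outer loop
      vertex 23.292 18.217 21.992
      vertex 8.523 24.140 21.992
      vertex 1.864 18.911 21.992
    endloop
  endfacet
  facet normal 0.0000 0.0000 1.0000
    outer loop
      vertex 23.292 18.217 21.992
      vertex 1.864 18.911 21.992
      vertex 0.125 10.624 21.992
    endloop
  endfacet
  facet normal 0.0000 0.0000 1.0000
    outer loop
      vertex 23.292 18.217 21.992
      vertex 0.125 10.624 21.992
      vertex 4.119 3.159 21.992
    endloop
  endfacet
  facet normal 0.0000 0.0000 1.0000
    outer loop
      vertex 23.292 18.217 21.992
      vertex 4.119 3.159 21.992
      vertex 11.977 0.006 21.992
    endloop
  endfacet
  facet normal 0.0000 0.0000 1.0000
    outer loop
      vertex 23.292 18.217 21.992
      vertex 11.977 0.006 21.992
      vertex 20.023 2.643 21.992
    endloop
  endfacet
  facet normal 0.0000 0.0000 1.0000
    outer loop
      vertex 23.292 18.217 21.992
      vertex 20.023 2.643 21.992
      vertex 24.492 9.835 21.992
    endloop
  endfacet
  facet normal 0.6672 0.7448 0.0000
    outer loop
      vertex 23.292 18.217 0.000
      vertex 16.986 23.866 0.000
      vertex 16.986 23.866 21.992
    endloop
  endfacet
  facet normal 0.6672 0.7448 0.0000
    outer loop
      vertex 23.292 18.217 0.000
      vertex 16.986 23.866 21.992
      vertex 23.292 18.217 21.992
    endloop
  endfacet
  facet normal 0.0324 0.9995 0.0000
    outer loop
      vertex 16.986 23.866 0.000
      vertex 8.523 24.140 0.000
      vertex 8.523 24.140 21.992
    endloop
  endfacet
  facet normal 0.0324 0.9995 0.0000
    outer loop
      vertex 16.986 23.866 0.000
      vertex 8.523 24.140 21.992
      vertex 16.986 23.866 21.992
    endloop
  endfacet
  facet normal -0.6176 0.7865 0.0000
    outer loop
      vertex 8.523 24.140 0.000
      vertex 1.864 18.911 0.000
      vertex 1.864 18.911 21.992
    endloop
  endfacet
  facet normal -0.6176 0.7865 0.0000
    outer loop
      vertex 8.523 24.140 0.000
      vertex 1.864 18.911 21.992
      vertex 8.523 24.140 21.992
    endloop
  endfacet
  facet normal -0.9787 0.2054 0.0000
    outer loop
      vertex 1.864 18.911 0.000
      vertex 0.125 10.624 0.000
      vertex 0.125 10.624 21.992
    endloop
  endfacet
  facet normal -0.9787 0.2054 0.0000
    outer loop
      vertex 1.864 18.911 0.000
      vertex 0.125 10.624 21.992
      vertex 1.864 18.911 21.992
    endloop
  endfacet
  facet normal -0.8817 -0.4718 0.0000
    outer loop
      vertex 0.125 10.624 0.000
      vertex 4.119 3.159 0.000
      vertex 4.119 3.159 21.992
    endloop
  endfacet
  facet normal -0.8817 -0.4718 0.0000
    outer loop
      vertex 0.125 10.624 0.000
      vertex 4.119 3.159 21.992
      vertex 0.125 10.624 21.992
    endloop
  endfacet
  facet normal -0.3724 -0.9281 0.0000
    outer loop
      vertex 4.119 3.159 0.000
      vertex 11.977 0.006 0.000
      vertex 11.977 0.006 21.992
    endloop
  endfacet
  facet normal -0.3724 -0.9281 0.0000
    outer loop
      vertex 4.119 3.159 0.000
      vertex 11.977 0.006 21.992
      vertex 4.119 3.159 21.992
    endloop
  endfacet
  facet normal 0.3114 -0.9503 0.0000
    outer loop
      vertex 11.977 0.006 0.000
      vertex 20.023 2.643 0.000
      vertex 20.023 2.643 21.992
    endloop
  endfacet
  facet normal 0.3114 -0.9503 0.0000
    outer loop
      vertex 11.977 0.006 0.000
      vertex 20.023 2.643 21.992
      vertex 11.977 0.006 21.992
    endloop
  endfacet
  facet normal 0.8494 -0.5278 0.0000
    outer loop
      vertex 20.023 2.643 0.000
      vertex 24.492 9.835 0.000
      vertex 24.492 9.835 21.992
    endloop
  endfacet
  facet normal 0.8494 -0.5278 0.0000
    outer loop
      vertex 20.023 2.643 0.000
      vertex 24.492 9.835 21.992
      vertex 20.023 2.643 21.992
    endloop
  endfacet
  facet normal 0.9899 0.1417 0.0000
    outer loop
      vertex 24.492 9.835 0.000
      vertex 23.292 18.217 0.000
      vertex 23.292 18.217 21.992
    endloop
  endfacet
  facet normal 0.9899 0.1417 0.0000
    outer loop
      vertex 24.492 9.835 0.000
      vertex 23.292 18.217 21.992
      vertex 24.492 9.835 21.992
    endloop
  endfacet
endsolid part

The G0 Z moves step by Δz≈7.331 mm. Every layer's G1 loop is the same polygon, so the solid is a straight extrusion of it from z=0 to z≈22. Closing with flat bottom and top caps and triangulating gives 32 facets — a regular 9-sided prism (a cylinder approximated with 9 flat sides), circumscribed radius ≈ 12.4 mm, height ≈ 22 mm.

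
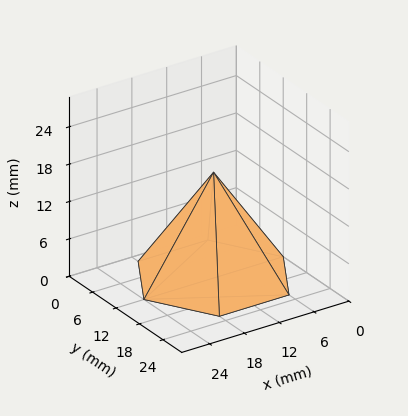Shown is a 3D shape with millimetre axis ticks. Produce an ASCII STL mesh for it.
Reading the render: the shape is a regular 6-sided pyramid, base circumscribed radius ≈ 12 mm, apex at z ≈ 17 mm (dimensions read to the nearest mm from the axis ticks). For the STL, each face is triangulated and given an outward normal.

solid part
  facet normal 0.0000 0.0000 -1.0000
    outer loop
      vertex 6.000 22.392 0.000
      vertex 18.000 22.392 0.000
      vertex 24.000 12.000 0.000
    endloop
  endfacet
  facet normal 0.0000 0.0000 -1.0000
    outer loop
      vertex 0.000 12.000 0.000
      vertex 6.000 22.392 0.000
      vertex 24.000 12.000 0.000
    endloop
  endfacet
  facet normal 0.0000 0.0000 -1.0000
    outer loop
      vertex 6.000 1.608 0.000
      vertex 0.000 12.000 0.000
      vertex 24.000 12.000 0.000
    endloop
  endfacet
  facet normal 0.0000 0.0000 -1.0000
    outer loop
      vertex 18.000 1.608 0.000
      vertex 6.000 1.608 0.000
      vertex 24.000 12.000 0.000
    endloop
  endfacet
  facet normal 0.7389 0.4266 0.5216
    outer loop
      vertex 24.000 12.000 0.000
      vertex 18.000 22.392 0.000
      vertex 12.000 12.000 17.000
    endloop
  endfacet
  facet normal 0.0000 0.8532 0.5216
    outer loop
      vertex 18.000 22.392 0.000
      vertex 6.000 22.392 0.000
      vertex 12.000 12.000 17.000
    endloop
  endfacet
  facet normal -0.7389 0.4266 0.5216
    outer loop
      vertex 6.000 22.392 0.000
      vertex 0.000 12.000 0.000
      vertex 12.000 12.000 17.000
    endloop
  endfacet
  facet normal -0.7389 -0.4266 0.5216
    outer loop
      vertex 0.000 12.000 0.000
      vertex 6.000 1.608 0.000
      vertex 12.000 12.000 17.000
    endloop
  endfacet
  facet normal 0.0000 -0.8532 0.5216
    outer loop
      vertex 6.000 1.608 0.000
      vertex 18.000 1.608 0.000
      vertex 12.000 12.000 17.000
    endloop
  endfacet
  facet normal 0.7389 -0.4266 0.5216
    outer loop
      vertex 18.000 1.608 0.000
      vertex 24.000 12.000 0.000
      vertex 12.000 12.000 17.000
    endloop
  endfacet
endsolid part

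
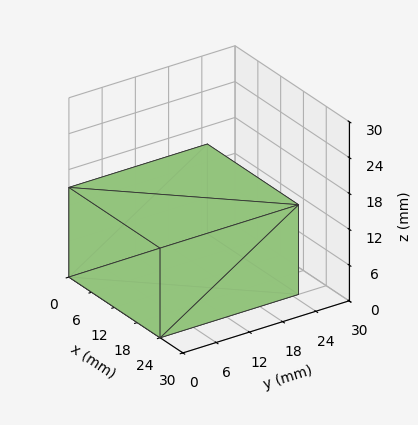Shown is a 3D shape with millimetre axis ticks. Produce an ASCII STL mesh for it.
Reading the render: the shape is a rectangular box, roughly 24 × 25 mm footprint and 15 mm tall (dimensions read to the nearest mm from the axis ticks). For the STL, each face is triangulated and given an outward normal.

solid part
  facet normal 0.0000 0.0000 -1.0000
    outer loop
      vertex 24.0 25.0 0.0
      vertex 24.0 0.0 0.0
      vertex 0.0 0.0 0.0
    endloop
  endfacet
  facet normal 0.0000 0.0000 -1.0000
    outer loop
      vertex 0.0 25.0 0.0
      vertex 24.0 25.0 0.0
      vertex 0.0 0.0 0.0
    endloop
  endfacet
  facet normal 0.0000 0.0000 1.0000
    outer loop
      vertex 0.0 0.0 15.0
      vertex 24.0 0.0 15.0
      vertex 24.0 25.0 15.0
    endloop
  endfacet
  facet normal 0.0000 0.0000 1.0000
    outer loop
      vertex 0.0 0.0 15.0
      vertex 24.0 25.0 15.0
      vertex 0.0 25.0 15.0
    endloop
  endfacet
  facet normal 0.0000 -1.0000 0.0000
    outer loop
      vertex 0.0 0.0 0.0
      vertex 24.0 0.0 0.0
      vertex 24.0 0.0 15.0
    endloop
  endfacet
  facet normal 0.0000 -1.0000 0.0000
    outer loop
      vertex 0.0 0.0 0.0
      vertex 24.0 0.0 15.0
      vertex 0.0 0.0 15.0
    endloop
  endfacet
  facet normal 0.0000 1.0000 0.0000
    outer loop
      vertex 24.0 25.0 15.0
      vertex 24.0 25.0 0.0
      vertex 0.0 25.0 0.0
    endloop
  endfacet
  facet normal 0.0000 1.0000 0.0000
    outer loop
      vertex 0.0 25.0 15.0
      vertex 24.0 25.0 15.0
      vertex 0.0 25.0 0.0
    endloop
  endfacet
  facet normal -1.0000 0.0000 0.0000
    outer loop
      vertex 0.0 25.0 15.0
      vertex 0.0 25.0 0.0
      vertex 0.0 0.0 0.0
    endloop
  endfacet
  facet normal -1.0000 0.0000 0.0000
    outer loop
      vertex 0.0 0.0 15.0
      vertex 0.0 25.0 15.0
      vertex 0.0 0.0 0.0
    endloop
  endfacet
  facet normal 1.0000 0.0000 0.0000
    outer loop
      vertex 24.0 0.0 0.0
      vertex 24.0 25.0 0.0
      vertex 24.0 25.0 15.0
    endloop
  endfacet
  facet normal 1.0000 0.0000 0.0000
    outer loop
      vertex 24.0 0.0 0.0
      vertex 24.0 25.0 15.0
      vertex 24.0 0.0 15.0
    endloop
  endfacet
endsolid part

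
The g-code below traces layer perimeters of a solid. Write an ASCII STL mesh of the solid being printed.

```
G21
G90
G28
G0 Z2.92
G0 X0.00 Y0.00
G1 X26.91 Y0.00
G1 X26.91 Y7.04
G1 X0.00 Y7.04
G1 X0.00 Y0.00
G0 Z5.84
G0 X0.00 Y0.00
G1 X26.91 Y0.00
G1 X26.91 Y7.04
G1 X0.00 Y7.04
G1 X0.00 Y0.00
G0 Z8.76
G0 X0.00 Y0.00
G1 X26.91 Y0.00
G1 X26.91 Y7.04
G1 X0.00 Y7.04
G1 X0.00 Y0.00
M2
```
solid part
  facet normal 0.0000 0.0000 -1.0000
    outer loop
      vertex 26.91 7.04 0.00
      vertex 26.91 0.00 0.00
      vertex 0.00 0.00 0.00
    endloop
  endfacet
  facet normal 0.0000 0.0000 -1.0000
    outer loop
      vertex 0.00 7.04 0.00
      vertex 26.91 7.04 0.00
      vertex 0.00 0.00 0.00
    endloop
  endfacet
  facet normal 0.0000 0.0000 1.0000
    outer loop
      vertex 0.00 0.00 8.76
      vertex 26.91 0.00 8.76
      vertex 26.91 7.04 8.76
    endloop
  endfacet
  facet normal 0.0000 0.0000 1.0000
    outer loop
      vertex 0.00 0.00 8.76
      vertex 26.91 7.04 8.76
      vertex 0.00 7.04 8.76
    endloop
  endfacet
  facet normal 0.0000 -1.0000 0.0000
    outer loop
      vertex 0.00 0.00 0.00
      vertex 26.91 0.00 0.00
      vertex 26.91 0.00 8.76
    endloop
  endfacet
  facet normal 0.0000 -1.0000 0.0000
    outer loop
      vertex 0.00 0.00 0.00
      vertex 26.91 0.00 8.76
      vertex 0.00 0.00 8.76
    endloop
  endfacet
  facet normal 0.0000 1.0000 0.0000
    outer loop
      vertex 26.91 7.04 8.76
      vertex 26.91 7.04 0.00
      vertex 0.00 7.04 0.00
    endloop
  endfacet
  facet normal 0.0000 1.0000 0.0000
    outer loop
      vertex 0.00 7.04 8.76
      vertex 26.91 7.04 8.76
      vertex 0.00 7.04 0.00
    endloop
  endfacet
  facet normal -1.0000 0.0000 0.0000
    outer loop
      vertex 0.00 7.04 8.76
      vertex 0.00 7.04 0.00
      vertex 0.00 0.00 0.00
    endloop
  endfacet
  facet normal -1.0000 0.0000 0.0000
    outer loop
      vertex 0.00 0.00 8.76
      vertex 0.00 7.04 8.76
      vertex 0.00 0.00 0.00
    endloop
  endfacet
  facet normal 1.0000 0.0000 0.0000
    outer loop
      vertex 26.91 0.00 0.00
      vertex 26.91 7.04 0.00
      vertex 26.91 7.04 8.76
    endloop
  endfacet
  facet normal 1.0000 0.0000 0.0000
    outer loop
      vertex 26.91 0.00 0.00
      vertex 26.91 7.04 8.76
      vertex 26.91 0.00 8.76
    endloop
  endfacet
endsolid part

The G0 Z moves step by Δz≈2.92 mm. Every layer's G1 loop is the same polygon, so the solid is a straight extrusion of it from z=0 to z≈8.76. Closing with flat bottom and top caps and triangulating gives 12 facets — a rectangular box, roughly 26.9 × 7.04 mm footprint and 8.76 mm tall.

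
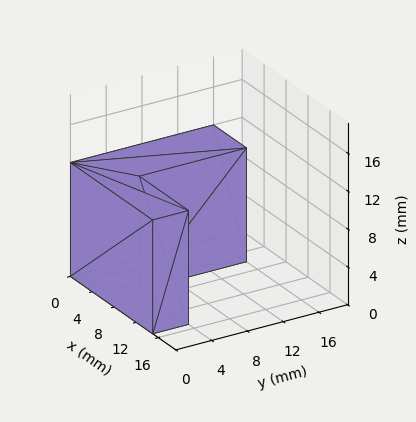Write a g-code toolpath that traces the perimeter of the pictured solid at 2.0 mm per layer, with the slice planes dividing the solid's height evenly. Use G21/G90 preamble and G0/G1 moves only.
Reading the render: the shape is an L-shaped prism: outer 15 × 16 mm, arm thicknesses ≈ 4 mm (horizontal) and 6 mm (vertical), extruded 12 mm in z (dimensions read to the nearest mm from the axis ticks). For the g-code, the solid's height is divided into equal slices at the stated Δz and each level perimeter traced with G1 moves after a G0 lift.

; perimeter-only toolpath
G21 ; units = mm
G90 ; absolute positioning
G28 ; home
; layer 1
G0 Z2.0
G0 X0.0 Y0.0
G1 X15.0 Y0.0
G1 X15.0 Y4.0
G1 X6.0 Y4.0
G1 X6.0 Y16.0
G1 X0.0 Y16.0
G1 X0.0 Y0.0
; layer 2
G0 Z4.0
G0 X0.0 Y0.0
G1 X15.0 Y0.0
G1 X15.0 Y4.0
G1 X6.0 Y4.0
G1 X6.0 Y16.0
G1 X0.0 Y16.0
G1 X0.0 Y0.0
; layer 3
G0 Z6.0
G0 X0.0 Y0.0
G1 X15.0 Y0.0
G1 X15.0 Y4.0
G1 X6.0 Y4.0
G1 X6.0 Y16.0
G1 X0.0 Y16.0
G1 X0.0 Y0.0
; layer 4
G0 Z8.0
G0 X0.0 Y0.0
G1 X15.0 Y0.0
G1 X15.0 Y4.0
G1 X6.0 Y4.0
G1 X6.0 Y16.0
G1 X0.0 Y16.0
G1 X0.0 Y0.0
; layer 5
G0 Z10.0
G0 X0.0 Y0.0
G1 X15.0 Y0.0
G1 X15.0 Y4.0
G1 X6.0 Y4.0
G1 X6.0 Y16.0
G1 X0.0 Y16.0
G1 X0.0 Y0.0
; layer 6
G0 Z12.0
G0 X0.0 Y0.0
G1 X15.0 Y0.0
G1 X15.0 Y4.0
G1 X6.0 Y4.0
G1 X6.0 Y16.0
G1 X0.0 Y16.0
G1 X0.0 Y0.0
M2 ; end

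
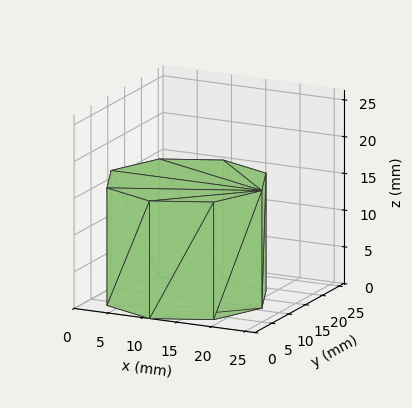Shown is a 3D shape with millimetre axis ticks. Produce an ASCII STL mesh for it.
Reading the render: the shape is a regular 8-sided prism (a cylinder approximated with 8 flat sides), circumscribed radius ≈ 11 mm, height ≈ 16 mm (dimensions read to the nearest mm from the axis ticks). For the STL, each face is triangulated and given an outward normal.

solid part
  facet normal 0.0000 0.0000 -1.0000
    outer loop
      vertex 11.00 22.00 0.00
      vertex 18.78 18.78 0.00
      vertex 22.00 11.00 0.00
    endloop
  endfacet
  facet normal 0.0000 0.0000 -1.0000
    outer loop
      vertex 3.22 18.78 0.00
      vertex 11.00 22.00 0.00
      vertex 22.00 11.00 0.00
    endloop
  endfacet
  facet normal 0.0000 0.0000 -1.0000
    outer loop
      vertex 0.00 11.00 0.00
      vertex 3.22 18.78 0.00
      vertex 22.00 11.00 0.00
    endloop
  endfacet
  facet normal 0.0000 0.0000 -1.0000
    outer loop
      vertex 3.22 3.22 0.00
      vertex 0.00 11.00 0.00
      vertex 22.00 11.00 0.00
    endloop
  endfacet
  facet normal 0.0000 0.0000 -1.0000
    outer loop
      vertex 11.00 0.00 0.00
      vertex 3.22 3.22 0.00
      vertex 22.00 11.00 0.00
    endloop
  endfacet
  facet normal 0.0000 0.0000 -1.0000
    outer loop
      vertex 18.78 3.22 0.00
      vertex 11.00 0.00 0.00
      vertex 22.00 11.00 0.00
    endloop
  endfacet
  facet normal 0.0000 0.0000 1.0000
    outer loop
      vertex 22.00 11.00 16.00
      vertex 18.78 18.78 16.00
      vertex 11.00 22.00 16.00
    endloop
  endfacet
  facet normal 0.0000 0.0000 1.0000
    outer loop
      vertex 22.00 11.00 16.00
      vertex 11.00 22.00 16.00
      vertex 3.22 18.78 16.00
    endloop
  endfacet
  facet normal 0.0000 0.0000 1.0000
    outer loop
      vertex 22.00 11.00 16.00
      vertex 3.22 18.78 16.00
      vertex 0.00 11.00 16.00
    endloop
  endfacet
  facet normal 0.0000 0.0000 1.0000
    outer loop
      vertex 22.00 11.00 16.00
      vertex 0.00 11.00 16.00
      vertex 3.22 3.22 16.00
    endloop
  endfacet
  facet normal 0.0000 0.0000 1.0000
    outer loop
      vertex 22.00 11.00 16.00
      vertex 3.22 3.22 16.00
      vertex 11.00 0.00 16.00
    endloop
  endfacet
  facet normal 0.0000 0.0000 1.0000
    outer loop
      vertex 22.00 11.00 16.00
      vertex 11.00 0.00 16.00
      vertex 18.78 3.22 16.00
    endloop
  endfacet
  facet normal 0.9240 0.3824 0.0000
    outer loop
      vertex 22.00 11.00 0.00
      vertex 18.78 18.78 0.00
      vertex 18.78 18.78 16.00
    endloop
  endfacet
  facet normal 0.9240 0.3824 0.0000
    outer loop
      vertex 22.00 11.00 0.00
      vertex 18.78 18.78 16.00
      vertex 22.00 11.00 16.00
    endloop
  endfacet
  facet normal 0.3824 0.9240 0.0000
    outer loop
      vertex 18.78 18.78 0.00
      vertex 11.00 22.00 0.00
      vertex 11.00 22.00 16.00
    endloop
  endfacet
  facet normal 0.3824 0.9240 0.0000
    outer loop
      vertex 18.78 18.78 0.00
      vertex 11.00 22.00 16.00
      vertex 18.78 18.78 16.00
    endloop
  endfacet
  facet normal -0.3824 0.9240 0.0000
    outer loop
      vertex 11.00 22.00 0.00
      vertex 3.22 18.78 0.00
      vertex 3.22 18.78 16.00
    endloop
  endfacet
  facet normal -0.3824 0.9240 0.0000
    outer loop
      vertex 11.00 22.00 0.00
      vertex 3.22 18.78 16.00
      vertex 11.00 22.00 16.00
    endloop
  endfacet
  facet normal -0.9240 0.3824 0.0000
    outer loop
      vertex 3.22 18.78 0.00
      vertex 0.00 11.00 0.00
      vertex 0.00 11.00 16.00
    endloop
  endfacet
  facet normal -0.9240 0.3824 0.0000
    outer loop
      vertex 3.22 18.78 0.00
      vertex 0.00 11.00 16.00
      vertex 3.22 18.78 16.00
    endloop
  endfacet
  facet normal -0.9240 -0.3824 0.0000
    outer loop
      vertex 0.00 11.00 0.00
      vertex 3.22 3.22 0.00
      vertex 3.22 3.22 16.00
    endloop
  endfacet
  facet normal -0.9240 -0.3824 0.0000
    outer loop
      vertex 0.00 11.00 0.00
      vertex 3.22 3.22 16.00
      vertex 0.00 11.00 16.00
    endloop
  endfacet
  facet normal -0.3824 -0.9240 0.0000
    outer loop
      vertex 3.22 3.22 0.00
      vertex 11.00 0.00 0.00
      vertex 11.00 0.00 16.00
    endloop
  endfacet
  facet normal -0.3824 -0.9240 0.0000
    outer loop
      vertex 3.22 3.22 0.00
      vertex 11.00 0.00 16.00
      vertex 3.22 3.22 16.00
    endloop
  endfacet
  facet normal 0.3824 -0.9240 0.0000
    outer loop
      vertex 11.00 0.00 0.00
      vertex 18.78 3.22 0.00
      vertex 18.78 3.22 16.00
    endloop
  endfacet
  facet normal 0.3824 -0.9240 0.0000
    outer loop
      vertex 11.00 0.00 0.00
      vertex 18.78 3.22 16.00
      vertex 11.00 0.00 16.00
    endloop
  endfacet
  facet normal 0.9240 -0.3824 0.0000
    outer loop
      vertex 18.78 3.22 0.00
      vertex 22.00 11.00 0.00
      vertex 22.00 11.00 16.00
    endloop
  endfacet
  facet normal 0.9240 -0.3824 0.0000
    outer loop
      vertex 18.78 3.22 0.00
      vertex 22.00 11.00 16.00
      vertex 18.78 3.22 16.00
    endloop
  endfacet
endsolid part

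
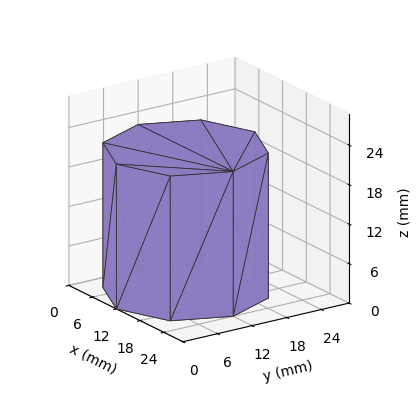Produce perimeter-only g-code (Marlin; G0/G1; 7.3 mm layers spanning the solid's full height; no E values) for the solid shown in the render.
Reading the render: the shape is a regular 8-sided prism (a cylinder approximated with 8 flat sides), circumscribed radius ≈ 12 mm, height ≈ 22 mm (dimensions read to the nearest mm from the axis ticks). For the g-code, the solid's height is divided into equal slices at the stated Δz and each level perimeter traced with G1 moves after a G0 lift.

; perimeter-only toolpath
G21 ; units = mm
G90 ; absolute positioning
G28 ; home
; layer 1
G0 Z7.3
G0 X24.0 Y12.0
G1 X20.5 Y20.5
G1 X12.0 Y24.0
G1 X3.5 Y20.5
G1 X0.0 Y12.0
G1 X3.5 Y3.5
G1 X12.0 Y0.0
G1 X20.5 Y3.5
G1 X24.0 Y12.0
; layer 2
G0 Z14.7
G0 X24.0 Y12.0
G1 X20.5 Y20.5
G1 X12.0 Y24.0
G1 X3.5 Y20.5
G1 X0.0 Y12.0
G1 X3.5 Y3.5
G1 X12.0 Y0.0
G1 X20.5 Y3.5
G1 X24.0 Y12.0
; layer 3
G0 Z22.0
G0 X24.0 Y12.0
G1 X20.5 Y20.5
G1 X12.0 Y24.0
G1 X3.5 Y20.5
G1 X0.0 Y12.0
G1 X3.5 Y3.5
G1 X12.0 Y0.0
G1 X20.5 Y3.5
G1 X24.0 Y12.0
M2 ; end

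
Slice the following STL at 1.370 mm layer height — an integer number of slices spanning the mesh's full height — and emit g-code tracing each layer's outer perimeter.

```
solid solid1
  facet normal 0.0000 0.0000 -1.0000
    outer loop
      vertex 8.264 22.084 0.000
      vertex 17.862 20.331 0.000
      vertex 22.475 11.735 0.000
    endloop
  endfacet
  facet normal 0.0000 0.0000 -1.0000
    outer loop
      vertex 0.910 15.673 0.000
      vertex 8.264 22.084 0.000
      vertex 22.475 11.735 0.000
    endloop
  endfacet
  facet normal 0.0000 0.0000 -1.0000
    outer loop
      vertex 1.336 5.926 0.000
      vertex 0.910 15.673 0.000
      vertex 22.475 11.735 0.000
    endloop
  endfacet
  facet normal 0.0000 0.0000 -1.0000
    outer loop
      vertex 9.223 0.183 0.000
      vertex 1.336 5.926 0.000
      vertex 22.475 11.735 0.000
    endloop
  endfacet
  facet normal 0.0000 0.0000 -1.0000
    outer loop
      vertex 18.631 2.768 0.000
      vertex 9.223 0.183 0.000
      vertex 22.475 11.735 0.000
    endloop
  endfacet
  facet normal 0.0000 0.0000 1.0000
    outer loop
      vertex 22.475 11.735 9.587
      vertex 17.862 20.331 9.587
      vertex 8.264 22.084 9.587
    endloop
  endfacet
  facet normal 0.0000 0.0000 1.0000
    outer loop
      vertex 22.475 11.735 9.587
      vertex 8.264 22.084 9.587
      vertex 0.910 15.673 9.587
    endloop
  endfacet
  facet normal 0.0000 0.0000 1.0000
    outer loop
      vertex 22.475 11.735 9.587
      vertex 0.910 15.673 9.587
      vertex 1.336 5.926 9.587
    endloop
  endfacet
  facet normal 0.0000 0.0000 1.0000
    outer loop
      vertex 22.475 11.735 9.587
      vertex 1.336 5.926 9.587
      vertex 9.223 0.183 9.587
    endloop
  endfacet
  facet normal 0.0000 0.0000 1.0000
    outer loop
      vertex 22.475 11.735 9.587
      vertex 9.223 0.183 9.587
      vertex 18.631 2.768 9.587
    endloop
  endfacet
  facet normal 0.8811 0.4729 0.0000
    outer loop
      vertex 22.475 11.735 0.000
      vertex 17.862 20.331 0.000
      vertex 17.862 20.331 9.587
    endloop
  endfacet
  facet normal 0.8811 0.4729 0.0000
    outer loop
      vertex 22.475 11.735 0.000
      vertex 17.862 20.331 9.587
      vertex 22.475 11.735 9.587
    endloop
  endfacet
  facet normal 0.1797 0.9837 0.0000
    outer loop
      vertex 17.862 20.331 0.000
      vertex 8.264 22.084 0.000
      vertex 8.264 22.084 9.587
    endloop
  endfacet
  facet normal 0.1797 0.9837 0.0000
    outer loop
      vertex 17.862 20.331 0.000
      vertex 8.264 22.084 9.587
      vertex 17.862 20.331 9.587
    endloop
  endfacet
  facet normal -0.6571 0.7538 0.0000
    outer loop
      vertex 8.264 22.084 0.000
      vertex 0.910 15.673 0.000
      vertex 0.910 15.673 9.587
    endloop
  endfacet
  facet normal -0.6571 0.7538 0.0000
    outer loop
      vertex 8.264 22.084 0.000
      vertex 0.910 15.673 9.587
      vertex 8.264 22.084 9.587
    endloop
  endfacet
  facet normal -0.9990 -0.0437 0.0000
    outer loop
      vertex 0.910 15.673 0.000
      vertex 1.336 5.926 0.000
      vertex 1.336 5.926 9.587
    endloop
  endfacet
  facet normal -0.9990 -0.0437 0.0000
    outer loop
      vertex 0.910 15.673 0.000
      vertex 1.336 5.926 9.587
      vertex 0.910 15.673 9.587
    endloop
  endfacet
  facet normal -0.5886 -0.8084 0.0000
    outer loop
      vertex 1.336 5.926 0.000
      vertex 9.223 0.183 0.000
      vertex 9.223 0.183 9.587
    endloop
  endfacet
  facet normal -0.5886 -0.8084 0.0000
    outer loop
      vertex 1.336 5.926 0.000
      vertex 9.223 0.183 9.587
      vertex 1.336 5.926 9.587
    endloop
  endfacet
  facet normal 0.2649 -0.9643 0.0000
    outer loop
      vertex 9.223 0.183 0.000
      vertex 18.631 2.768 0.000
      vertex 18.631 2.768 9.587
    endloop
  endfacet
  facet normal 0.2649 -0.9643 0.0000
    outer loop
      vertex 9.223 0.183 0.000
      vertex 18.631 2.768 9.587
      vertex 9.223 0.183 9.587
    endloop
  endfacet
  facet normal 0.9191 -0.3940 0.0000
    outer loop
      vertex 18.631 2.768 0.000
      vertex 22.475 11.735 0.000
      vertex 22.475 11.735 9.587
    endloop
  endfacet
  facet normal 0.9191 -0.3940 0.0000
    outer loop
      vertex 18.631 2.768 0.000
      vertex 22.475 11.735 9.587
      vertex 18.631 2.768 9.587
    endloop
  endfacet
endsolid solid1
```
; perimeter-only toolpath
G21 ; units = mm
G90 ; absolute positioning
G28 ; home
; layer 1
G0 Z1.370
G0 X22.475 Y11.735
G1 X17.862 Y20.331
G1 X8.264 Y22.084
G1 X0.910 Y15.673
G1 X1.336 Y5.926
G1 X9.223 Y0.183
G1 X18.631 Y2.768
G1 X22.475 Y11.735
; layer 2
G0 Z2.739
G0 X22.475 Y11.735
G1 X17.862 Y20.331
G1 X8.264 Y22.084
G1 X0.910 Y15.673
G1 X1.336 Y5.926
G1 X9.223 Y0.183
G1 X18.631 Y2.768
G1 X22.475 Y11.735
; layer 3
G0 Z4.109
G0 X22.475 Y11.735
G1 X17.862 Y20.331
G1 X8.264 Y22.084
G1 X0.910 Y15.673
G1 X1.336 Y5.926
G1 X9.223 Y0.183
G1 X18.631 Y2.768
G1 X22.475 Y11.735
; layer 4
G0 Z5.478
G0 X22.475 Y11.735
G1 X17.862 Y20.331
G1 X8.264 Y22.084
G1 X0.910 Y15.673
G1 X1.336 Y5.926
G1 X9.223 Y0.183
G1 X18.631 Y2.768
G1 X22.475 Y11.735
; layer 5
G0 Z6.848
G0 X22.475 Y11.735
G1 X17.862 Y20.331
G1 X8.264 Y22.084
G1 X0.910 Y15.673
G1 X1.336 Y5.926
G1 X9.223 Y0.183
G1 X18.631 Y2.768
G1 X22.475 Y11.735
; layer 6
G0 Z8.217
G0 X22.475 Y11.735
G1 X17.862 Y20.331
G1 X8.264 Y22.084
G1 X0.910 Y15.673
G1 X1.336 Y5.926
G1 X9.223 Y0.183
G1 X18.631 Y2.768
G1 X22.475 Y11.735
; layer 7
G0 Z9.587
G0 X22.475 Y11.735
G1 X17.862 Y20.331
G1 X8.264 Y22.084
G1 X0.910 Y15.673
G1 X1.336 Y5.926
G1 X9.223 Y0.183
G1 X18.631 Y2.768
G1 X22.475 Y11.735
M2 ; end

The solid is a regular 7-sided prism (a cylinder approximated with 7 flat sides), circumscribed radius ≈ 11.2 mm, height ≈ 9.59 mm. Slicing at Δz = 1.370 mm — 7 equal slices spanning the solid's height, so layer i sits at z = i·h/7 — gives 7 non-empty perimeters. Each is a 7-segment closed polygon; G0 lifts to the layer z and rapids to the start vertex, then G1 traces the edges.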